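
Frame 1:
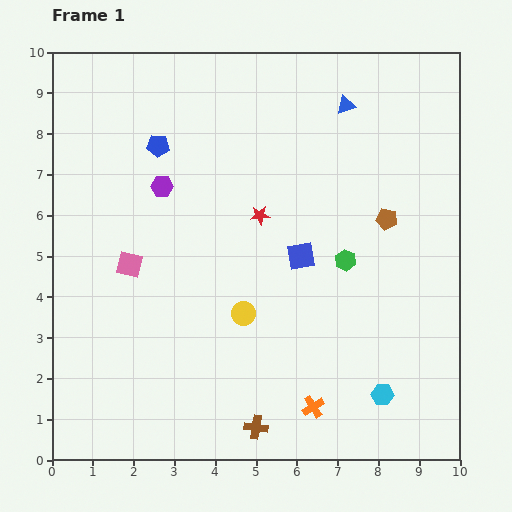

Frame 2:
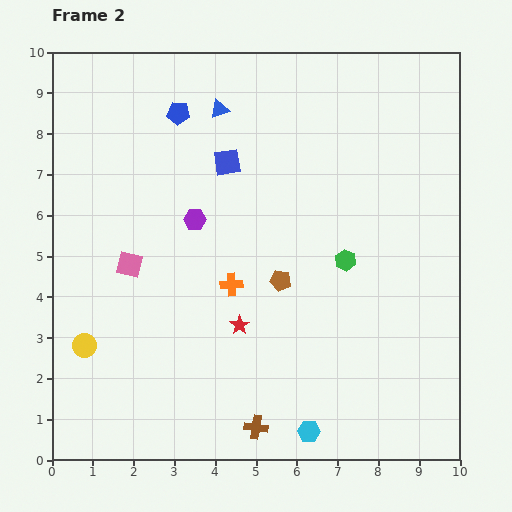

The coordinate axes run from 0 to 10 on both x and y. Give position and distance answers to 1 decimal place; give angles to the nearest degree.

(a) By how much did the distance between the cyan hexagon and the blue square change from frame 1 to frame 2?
+3.0

Distance in frame 1: 3.9. Distance in frame 2: 6.9.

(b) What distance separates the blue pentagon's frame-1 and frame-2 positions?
0.9

The blue pentagon moved from (2.6, 7.7) to (3.1, 8.5), a distance of √(0.5² + 0.8²) ≈ 0.9.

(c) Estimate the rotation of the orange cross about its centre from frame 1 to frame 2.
27° clockwise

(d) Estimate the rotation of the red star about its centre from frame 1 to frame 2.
29° counter-clockwise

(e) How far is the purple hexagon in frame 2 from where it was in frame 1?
1.1

The purple hexagon moved from (2.7, 6.7) to (3.5, 5.9), a distance of √(0.8² + 0.8²) ≈ 1.1.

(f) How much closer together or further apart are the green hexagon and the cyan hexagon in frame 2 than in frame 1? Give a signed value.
+0.9

Distance in frame 1: 3.4. Distance in frame 2: 4.3.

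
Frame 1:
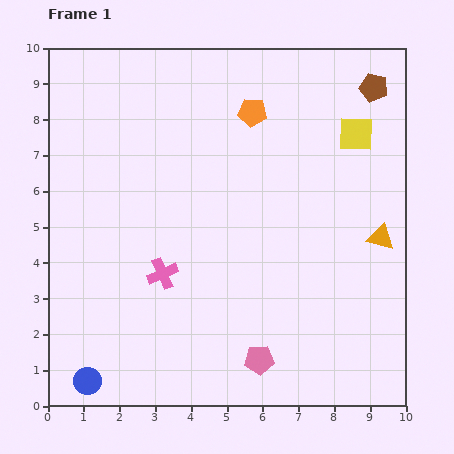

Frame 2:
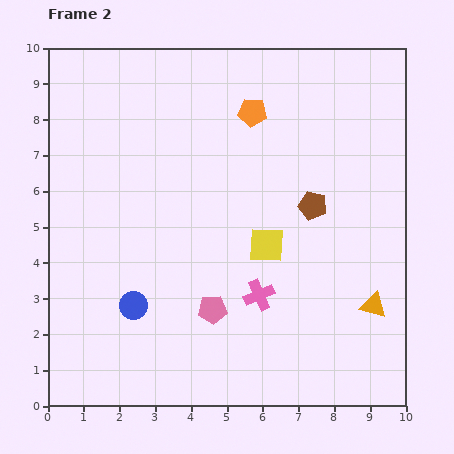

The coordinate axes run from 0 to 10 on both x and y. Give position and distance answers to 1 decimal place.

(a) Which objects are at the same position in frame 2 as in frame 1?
the orange pentagon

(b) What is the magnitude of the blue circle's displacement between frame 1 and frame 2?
2.5

The blue circle moved from (1.1, 0.7) to (2.4, 2.8), a distance of √(1.3² + 2.1²) ≈ 2.5.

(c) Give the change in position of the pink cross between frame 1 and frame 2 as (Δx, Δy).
(2.7, -0.6)

The pink cross was at (3.2, 3.7) in frame 1 and (5.9, 3.1) in frame 2.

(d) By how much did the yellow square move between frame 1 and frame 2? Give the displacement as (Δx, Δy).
(-2.5, -3.1)

The yellow square was at (8.6, 7.6) in frame 1 and (6.1, 4.5) in frame 2.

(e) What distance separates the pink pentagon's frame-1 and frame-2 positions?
1.9

The pink pentagon moved from (5.9, 1.3) to (4.6, 2.7), a distance of √(1.3² + 1.4²) ≈ 1.9.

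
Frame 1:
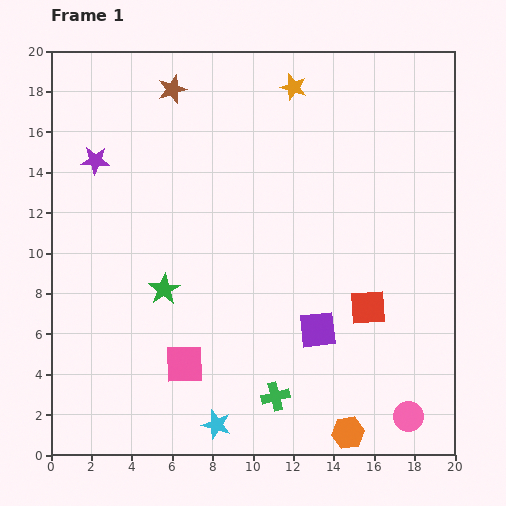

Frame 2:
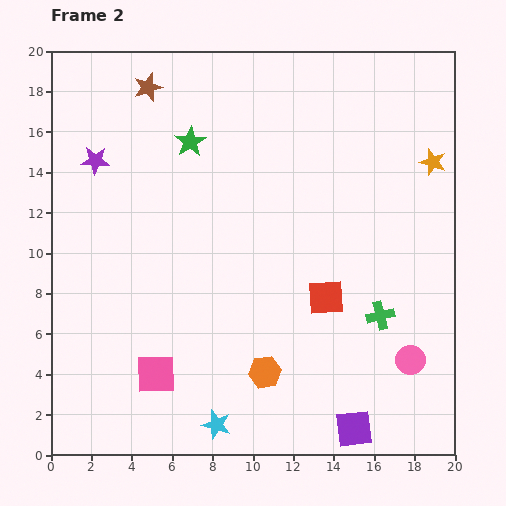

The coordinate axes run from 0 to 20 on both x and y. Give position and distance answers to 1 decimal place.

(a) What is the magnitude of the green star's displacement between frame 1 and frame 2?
7.4

The green star moved from (5.6, 8.2) to (6.9, 15.5), a distance of √(1.3² + 7.3²) ≈ 7.4.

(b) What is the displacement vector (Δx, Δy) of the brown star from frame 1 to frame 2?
(-1.2, 0.1)

The brown star was at (6.0, 18.1) in frame 1 and (4.8, 18.2) in frame 2.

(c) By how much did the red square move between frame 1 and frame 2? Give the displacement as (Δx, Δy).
(-2.1, 0.5)

The red square was at (15.7, 7.3) in frame 1 and (13.6, 7.8) in frame 2.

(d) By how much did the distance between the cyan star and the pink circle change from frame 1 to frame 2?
+0.6

Distance in frame 1: 9.5. Distance in frame 2: 10.1.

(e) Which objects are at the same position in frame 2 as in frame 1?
the cyan star, the purple star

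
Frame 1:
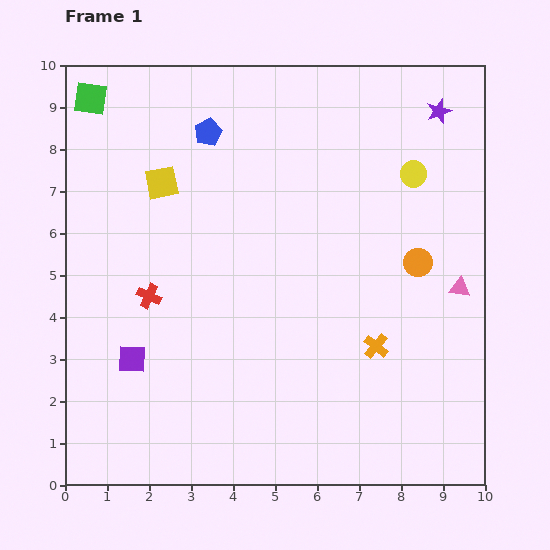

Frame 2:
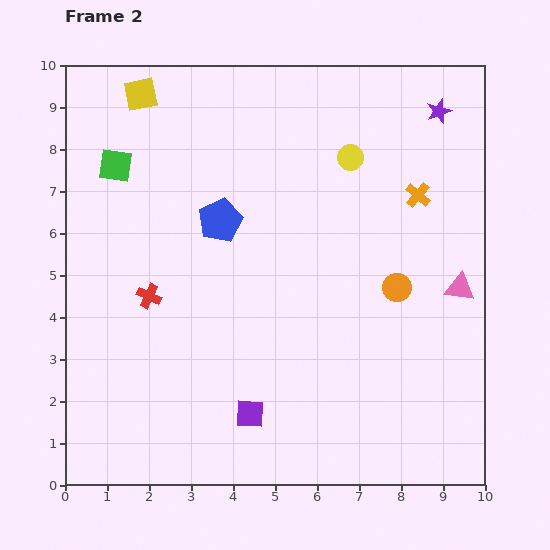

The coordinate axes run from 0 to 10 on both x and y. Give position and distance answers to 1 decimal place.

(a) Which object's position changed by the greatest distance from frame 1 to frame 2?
the orange cross

(moved 3.7; next 3.1)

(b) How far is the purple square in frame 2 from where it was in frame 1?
3.1

The purple square moved from (1.6, 3.0) to (4.4, 1.7), a distance of √(2.8² + 1.3²) ≈ 3.1.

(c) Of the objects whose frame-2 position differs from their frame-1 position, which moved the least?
the orange circle

(moved 0.8)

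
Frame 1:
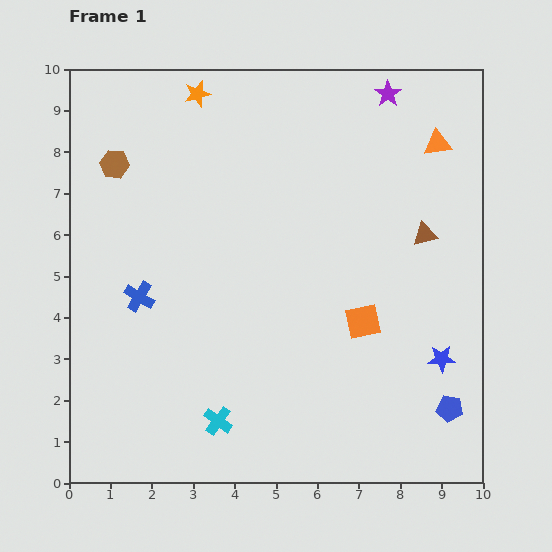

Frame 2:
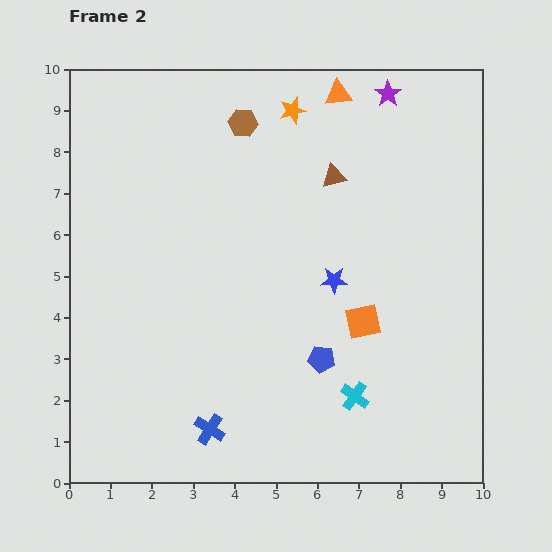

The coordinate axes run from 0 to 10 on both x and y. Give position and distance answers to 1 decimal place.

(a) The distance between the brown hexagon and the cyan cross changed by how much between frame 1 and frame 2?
+0.4

Distance in frame 1: 6.7. Distance in frame 2: 7.1.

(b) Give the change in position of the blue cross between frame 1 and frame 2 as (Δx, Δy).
(1.7, -3.2)

The blue cross was at (1.7, 4.5) in frame 1 and (3.4, 1.3) in frame 2.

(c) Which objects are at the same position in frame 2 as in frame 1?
the orange square, the purple star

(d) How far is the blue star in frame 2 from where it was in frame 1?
3.2

The blue star moved from (9.0, 3.0) to (6.4, 4.9), a distance of √(2.6² + 1.9²) ≈ 3.2.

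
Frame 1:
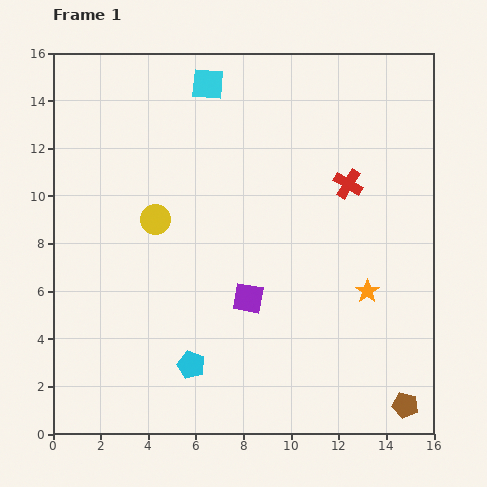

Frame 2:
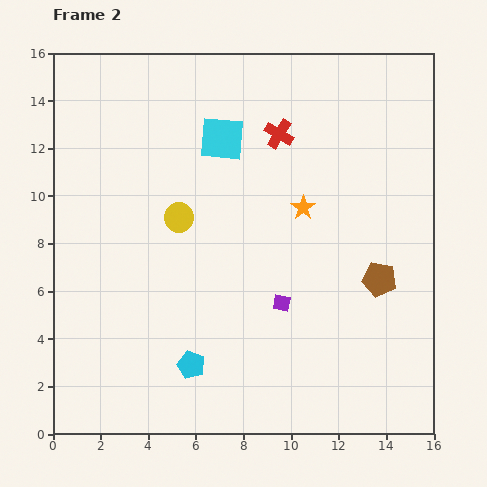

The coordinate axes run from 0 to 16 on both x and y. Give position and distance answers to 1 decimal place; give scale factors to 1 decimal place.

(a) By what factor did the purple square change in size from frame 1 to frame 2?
0.6×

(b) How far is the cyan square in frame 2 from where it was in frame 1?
2.4

The cyan square moved from (6.5, 14.7) to (7.1, 12.4), a distance of √(0.6² + 2.3²) ≈ 2.4.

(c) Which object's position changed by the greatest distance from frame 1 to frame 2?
the brown pentagon

(moved 5.4; next 4.4)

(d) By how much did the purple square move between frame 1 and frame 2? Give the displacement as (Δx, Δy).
(1.4, -0.2)

The purple square was at (8.2, 5.7) in frame 1 and (9.6, 5.5) in frame 2.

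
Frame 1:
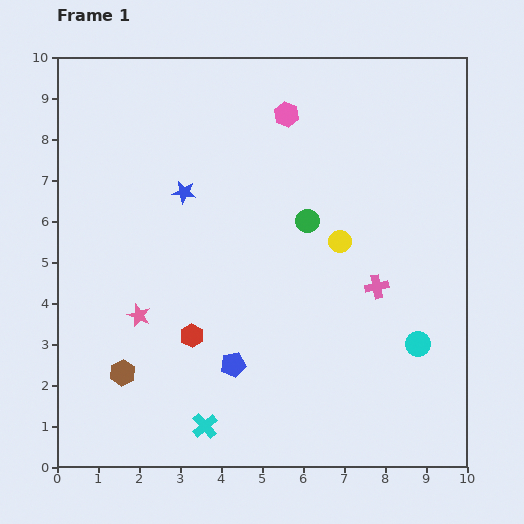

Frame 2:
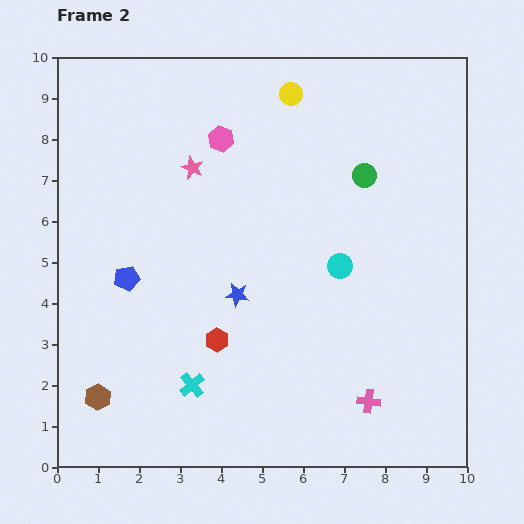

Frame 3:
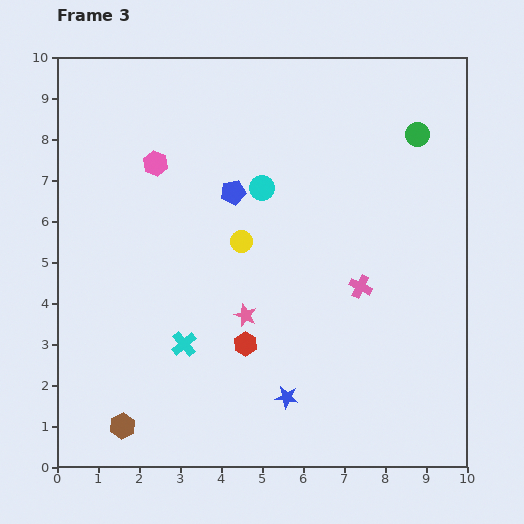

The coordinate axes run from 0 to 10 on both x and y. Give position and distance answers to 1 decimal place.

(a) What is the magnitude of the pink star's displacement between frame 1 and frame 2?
3.8

The pink star moved from (2.0, 3.7) to (3.3, 7.3), a distance of √(1.3² + 3.6²) ≈ 3.8.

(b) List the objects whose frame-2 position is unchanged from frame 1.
none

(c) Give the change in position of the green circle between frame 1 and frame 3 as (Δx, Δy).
(2.7, 2.1)

The green circle was at (6.1, 6.0) in frame 1 and (8.8, 8.1) in frame 3.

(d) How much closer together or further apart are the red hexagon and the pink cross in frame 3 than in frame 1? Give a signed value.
-1.6

Distance in frame 1: 4.7. Distance in frame 3: 3.1.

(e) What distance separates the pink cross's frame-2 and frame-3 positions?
2.8

The pink cross moved from (7.6, 1.6) to (7.4, 4.4), a distance of √(0.2² + 2.8²) ≈ 2.8.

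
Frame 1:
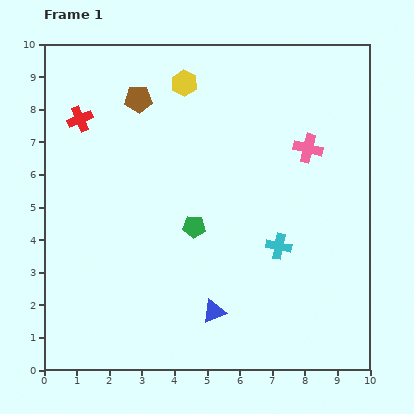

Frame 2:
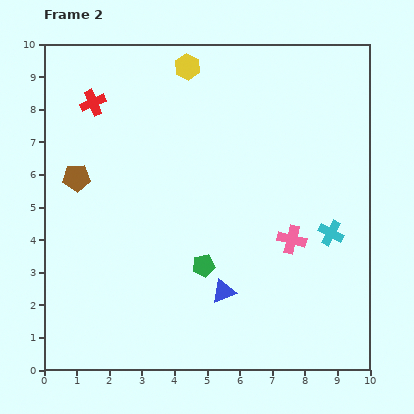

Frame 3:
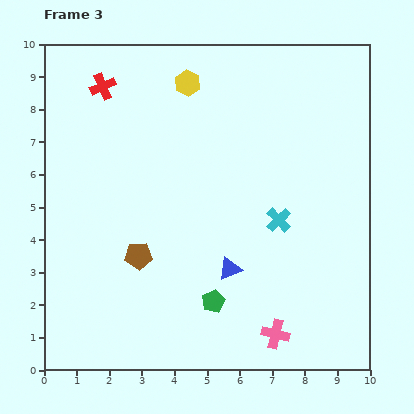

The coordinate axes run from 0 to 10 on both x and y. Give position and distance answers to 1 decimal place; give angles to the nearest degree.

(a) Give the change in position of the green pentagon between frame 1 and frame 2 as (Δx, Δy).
(0.3, -1.2)

The green pentagon was at (4.6, 4.4) in frame 1 and (4.9, 3.2) in frame 2.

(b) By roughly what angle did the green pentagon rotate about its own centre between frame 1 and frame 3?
30° counter-clockwise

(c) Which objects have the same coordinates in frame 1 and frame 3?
none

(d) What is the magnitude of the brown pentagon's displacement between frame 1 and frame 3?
4.8

The brown pentagon moved from (2.9, 8.3) to (2.9, 3.5), a distance of √(0.0² + 4.8²) ≈ 4.8.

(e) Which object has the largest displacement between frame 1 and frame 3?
the pink cross

(moved 5.8; next 4.8)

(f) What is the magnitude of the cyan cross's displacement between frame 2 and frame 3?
1.6

The cyan cross moved from (8.8, 4.2) to (7.2, 4.6), a distance of √(1.6² + 0.4²) ≈ 1.6.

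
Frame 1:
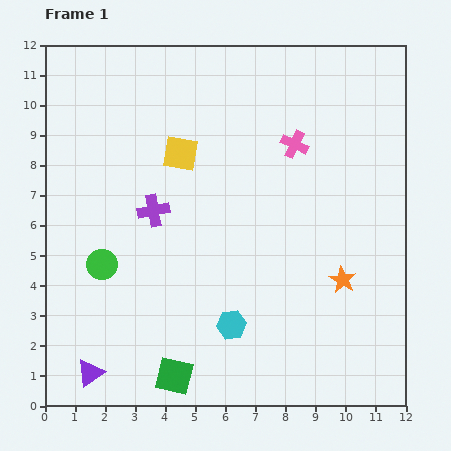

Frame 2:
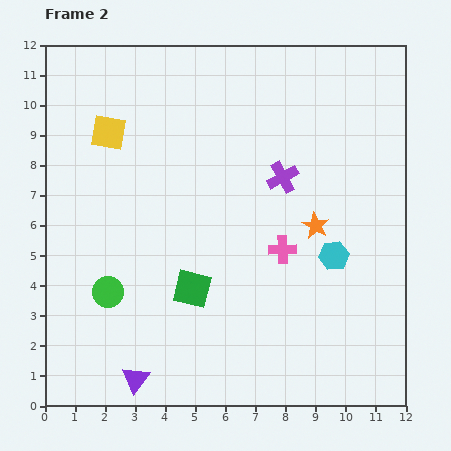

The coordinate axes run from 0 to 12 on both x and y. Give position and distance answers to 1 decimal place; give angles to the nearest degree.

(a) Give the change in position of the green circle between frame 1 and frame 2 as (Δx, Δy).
(0.2, -0.9)

The green circle was at (1.9, 4.7) in frame 1 and (2.1, 3.8) in frame 2.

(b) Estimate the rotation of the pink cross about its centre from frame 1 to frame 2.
26° counter-clockwise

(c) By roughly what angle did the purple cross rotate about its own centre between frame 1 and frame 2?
18° counter-clockwise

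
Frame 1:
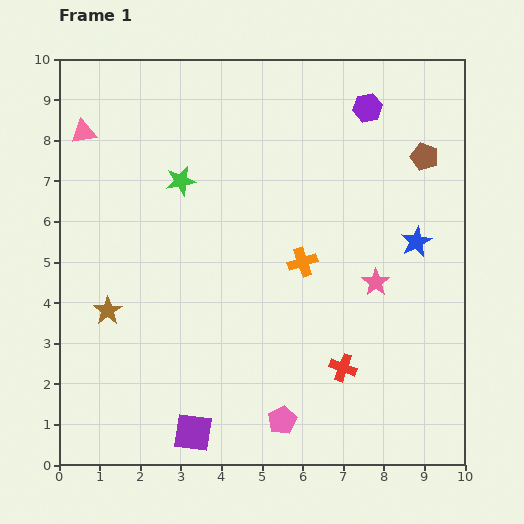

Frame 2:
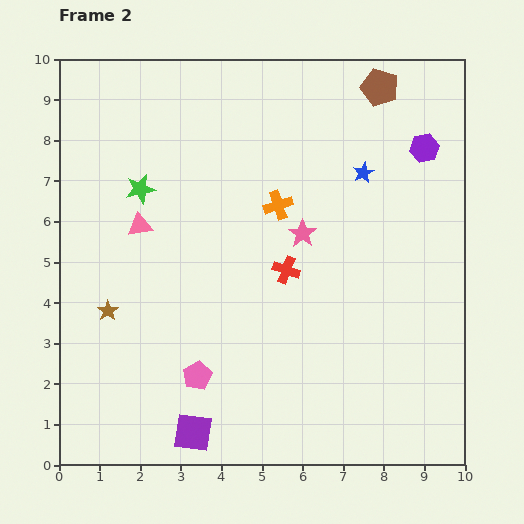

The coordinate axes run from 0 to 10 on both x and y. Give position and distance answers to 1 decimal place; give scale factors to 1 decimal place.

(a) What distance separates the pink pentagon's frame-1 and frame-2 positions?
2.4

The pink pentagon moved from (5.5, 1.1) to (3.4, 2.2), a distance of √(2.1² + 1.1²) ≈ 2.4.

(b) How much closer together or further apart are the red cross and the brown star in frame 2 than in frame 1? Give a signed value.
-1.5

Distance in frame 1: 6.0. Distance in frame 2: 4.5.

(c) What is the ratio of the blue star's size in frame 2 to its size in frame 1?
0.7×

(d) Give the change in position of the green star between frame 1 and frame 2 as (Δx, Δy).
(-1.0, -0.2)

The green star was at (3.0, 7.0) in frame 1 and (2.0, 6.8) in frame 2.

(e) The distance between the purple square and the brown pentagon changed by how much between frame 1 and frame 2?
+0.8

Distance in frame 1: 8.9. Distance in frame 2: 9.7.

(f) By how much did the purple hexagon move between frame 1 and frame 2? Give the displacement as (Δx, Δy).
(1.4, -1.0)

The purple hexagon was at (7.6, 8.8) in frame 1 and (9.0, 7.8) in frame 2.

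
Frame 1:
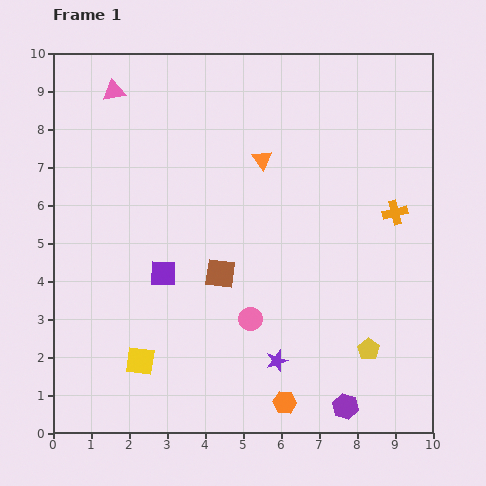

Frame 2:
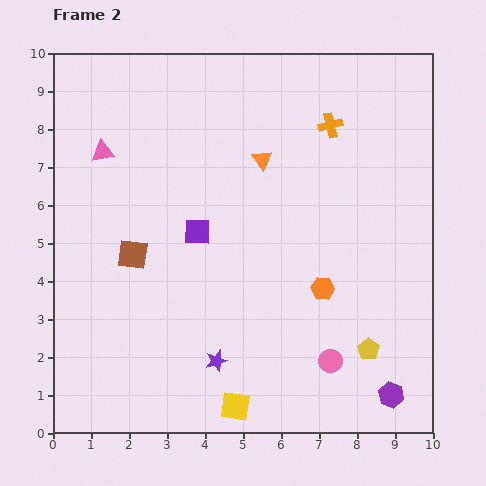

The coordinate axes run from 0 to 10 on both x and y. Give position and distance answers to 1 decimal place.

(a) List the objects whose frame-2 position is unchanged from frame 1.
the yellow pentagon, the orange triangle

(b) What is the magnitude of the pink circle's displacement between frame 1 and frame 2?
2.4

The pink circle moved from (5.2, 3.0) to (7.3, 1.9), a distance of √(2.1² + 1.1²) ≈ 2.4.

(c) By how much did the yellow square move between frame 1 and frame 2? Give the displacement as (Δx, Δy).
(2.5, -1.2)

The yellow square was at (2.3, 1.9) in frame 1 and (4.8, 0.7) in frame 2.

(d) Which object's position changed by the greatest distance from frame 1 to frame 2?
the orange hexagon

(moved 3.2; next 2.9)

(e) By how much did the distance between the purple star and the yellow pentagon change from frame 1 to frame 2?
+1.6

Distance in frame 1: 2.4. Distance in frame 2: 4.0.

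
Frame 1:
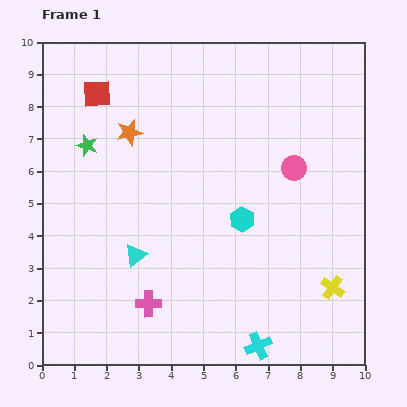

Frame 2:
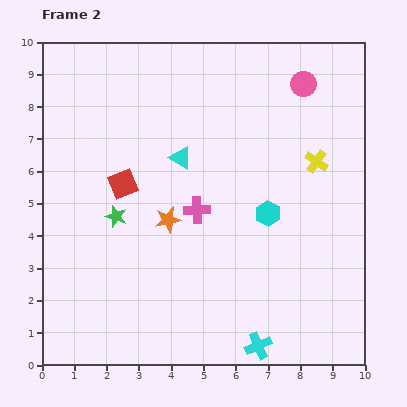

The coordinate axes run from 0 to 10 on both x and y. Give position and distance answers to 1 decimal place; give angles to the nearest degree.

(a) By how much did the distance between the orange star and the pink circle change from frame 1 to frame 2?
+0.7

Distance in frame 1: 5.2. Distance in frame 2: 5.9.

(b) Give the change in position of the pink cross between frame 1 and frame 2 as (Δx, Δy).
(1.5, 2.9)

The pink cross was at (3.3, 1.9) in frame 1 and (4.8, 4.8) in frame 2.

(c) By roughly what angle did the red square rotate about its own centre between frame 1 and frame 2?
20° counter-clockwise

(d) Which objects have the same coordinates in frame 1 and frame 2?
the cyan cross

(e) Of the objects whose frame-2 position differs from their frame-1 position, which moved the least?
the cyan hexagon

(moved 0.8)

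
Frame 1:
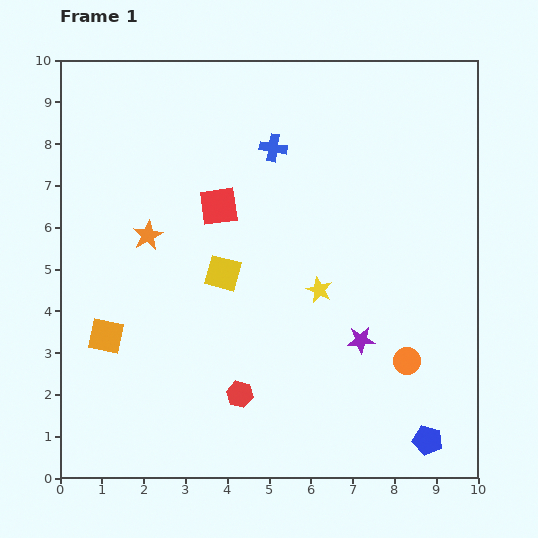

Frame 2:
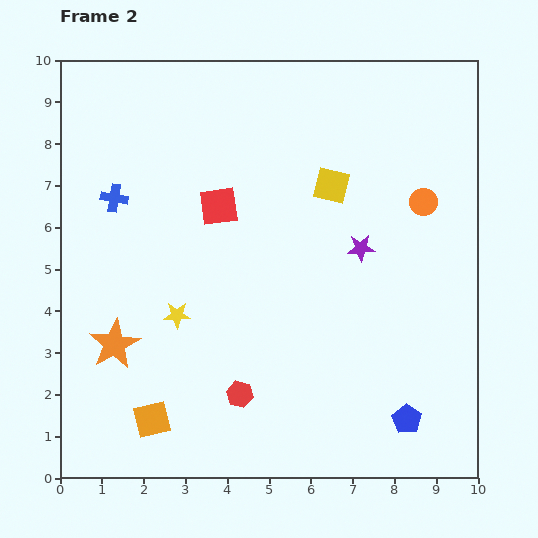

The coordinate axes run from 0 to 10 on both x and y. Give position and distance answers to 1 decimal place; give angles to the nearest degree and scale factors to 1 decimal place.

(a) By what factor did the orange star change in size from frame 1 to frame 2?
1.7×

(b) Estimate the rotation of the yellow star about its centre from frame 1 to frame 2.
25° counter-clockwise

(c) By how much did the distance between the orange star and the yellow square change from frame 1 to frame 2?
+4.4

Distance in frame 1: 2.0. Distance in frame 2: 6.4.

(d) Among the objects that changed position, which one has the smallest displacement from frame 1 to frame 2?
the blue pentagon

(moved 0.7)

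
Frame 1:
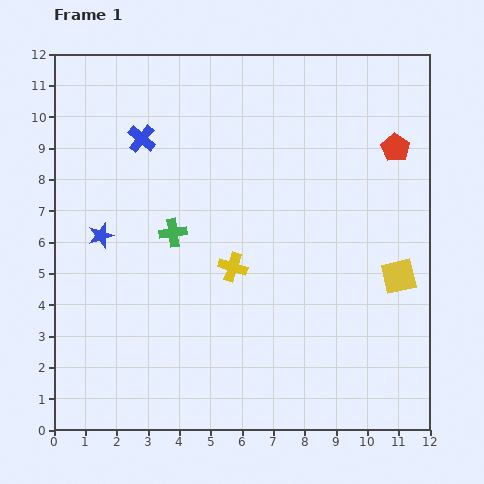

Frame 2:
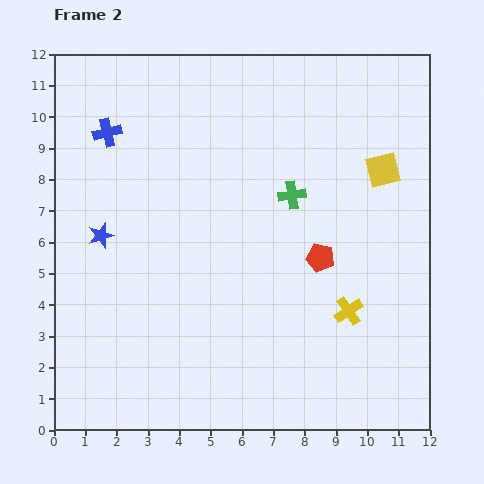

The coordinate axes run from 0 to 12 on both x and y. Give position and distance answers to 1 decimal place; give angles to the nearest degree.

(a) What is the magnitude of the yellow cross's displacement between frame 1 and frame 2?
4.0

The yellow cross moved from (5.7, 5.2) to (9.4, 3.8), a distance of √(3.7² + 1.4²) ≈ 4.0.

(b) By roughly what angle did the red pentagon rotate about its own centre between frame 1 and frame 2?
19° counter-clockwise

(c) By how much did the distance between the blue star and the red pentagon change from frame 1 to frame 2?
-2.8

Distance in frame 1: 9.8. Distance in frame 2: 7.0.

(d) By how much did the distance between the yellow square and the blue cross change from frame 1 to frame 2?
-0.4

Distance in frame 1: 9.3. Distance in frame 2: 8.9.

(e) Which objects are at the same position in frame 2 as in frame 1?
the blue star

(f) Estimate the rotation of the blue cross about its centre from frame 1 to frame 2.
37° clockwise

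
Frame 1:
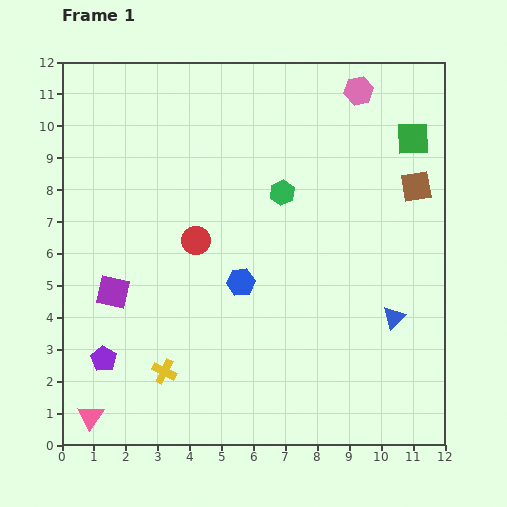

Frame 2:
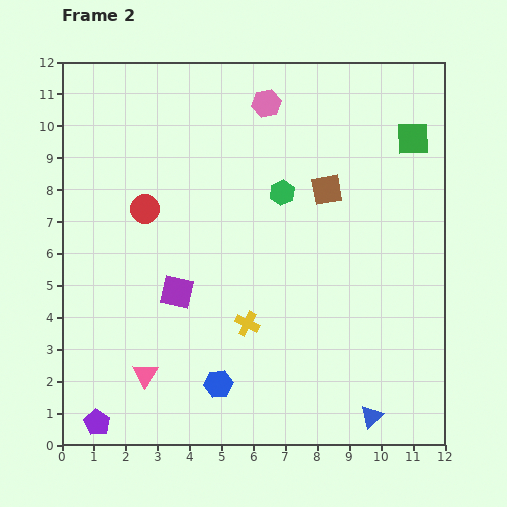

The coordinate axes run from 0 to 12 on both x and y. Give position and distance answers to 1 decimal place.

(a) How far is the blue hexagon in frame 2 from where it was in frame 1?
3.3

The blue hexagon moved from (5.6, 5.1) to (4.9, 1.9), a distance of √(0.7² + 3.2²) ≈ 3.3.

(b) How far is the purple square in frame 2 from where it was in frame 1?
2.0

The purple square moved from (1.6, 4.8) to (3.6, 4.8), a distance of √(2.0² + 0.0²) ≈ 2.0.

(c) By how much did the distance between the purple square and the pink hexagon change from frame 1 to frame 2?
-3.4

Distance in frame 1: 9.9. Distance in frame 2: 6.5.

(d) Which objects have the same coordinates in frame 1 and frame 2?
the green hexagon, the green square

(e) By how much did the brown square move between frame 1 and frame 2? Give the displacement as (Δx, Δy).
(-2.8, -0.1)

The brown square was at (11.1, 8.1) in frame 1 and (8.3, 8.0) in frame 2.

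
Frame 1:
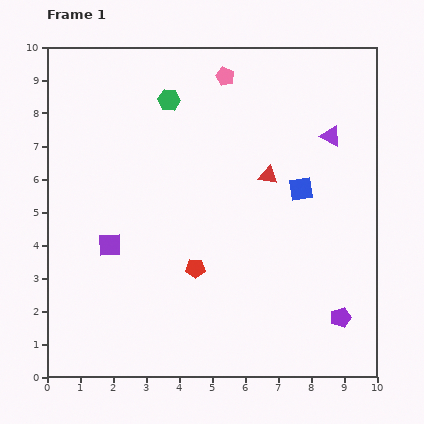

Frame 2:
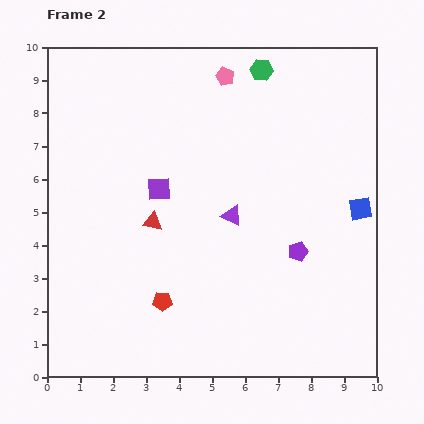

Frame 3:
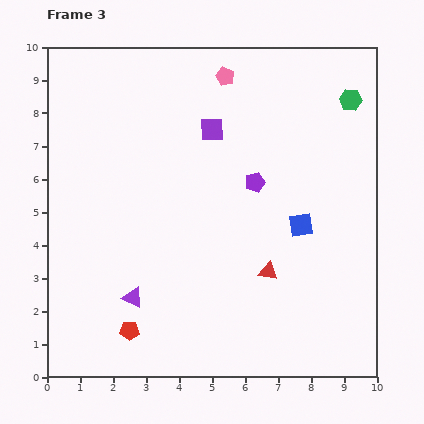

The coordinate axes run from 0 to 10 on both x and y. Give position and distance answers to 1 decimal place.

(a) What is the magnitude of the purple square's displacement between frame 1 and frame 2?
2.3

The purple square moved from (1.9, 4.0) to (3.4, 5.7), a distance of √(1.5² + 1.7²) ≈ 2.3.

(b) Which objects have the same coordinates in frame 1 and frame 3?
the pink pentagon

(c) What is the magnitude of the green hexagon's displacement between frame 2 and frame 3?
2.8

The green hexagon moved from (6.5, 9.3) to (9.2, 8.4), a distance of √(2.7² + 0.9²) ≈ 2.8.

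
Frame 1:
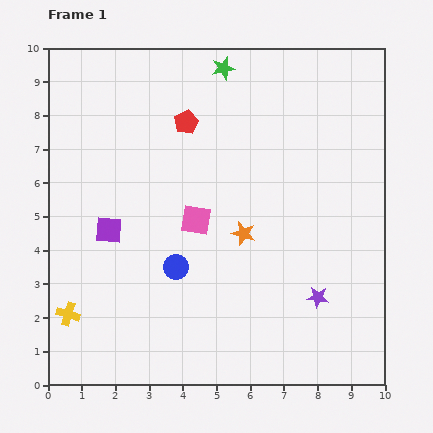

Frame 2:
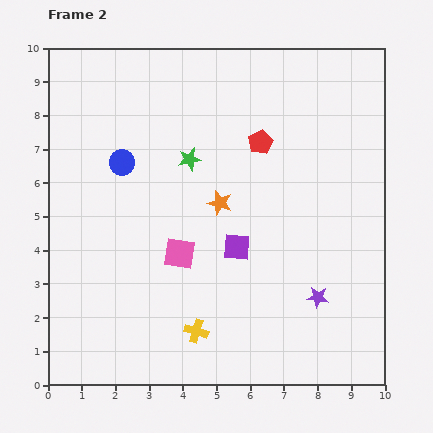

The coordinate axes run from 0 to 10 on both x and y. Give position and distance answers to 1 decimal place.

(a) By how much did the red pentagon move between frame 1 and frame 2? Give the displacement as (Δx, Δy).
(2.2, -0.6)

The red pentagon was at (4.1, 7.8) in frame 1 and (6.3, 7.2) in frame 2.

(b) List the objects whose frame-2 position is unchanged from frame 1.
the purple star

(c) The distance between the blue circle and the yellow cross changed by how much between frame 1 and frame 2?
+2.0

Distance in frame 1: 3.5. Distance in frame 2: 5.5.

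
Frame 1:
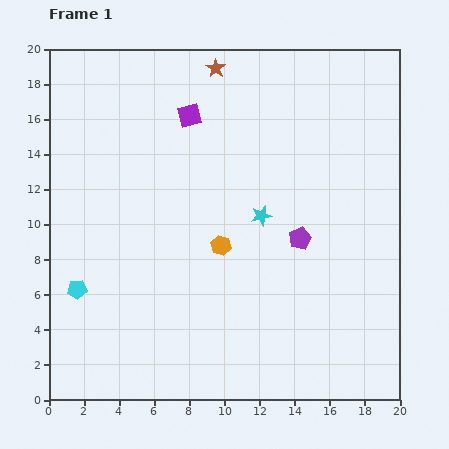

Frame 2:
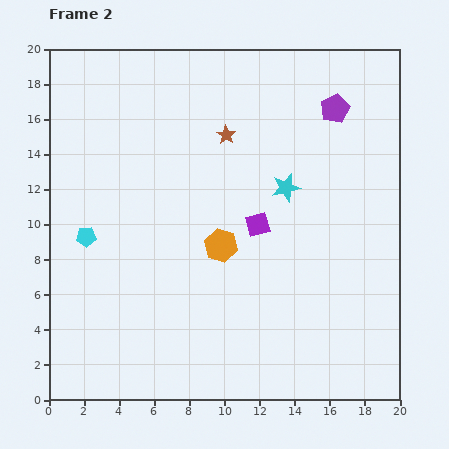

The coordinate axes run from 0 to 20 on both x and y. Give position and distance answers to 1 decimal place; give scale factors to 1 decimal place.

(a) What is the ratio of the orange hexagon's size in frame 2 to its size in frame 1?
1.7×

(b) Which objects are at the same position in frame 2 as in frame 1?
the orange hexagon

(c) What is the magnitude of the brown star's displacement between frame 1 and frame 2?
3.8

The brown star moved from (9.5, 18.9) to (10.1, 15.1), a distance of √(0.6² + 3.8²) ≈ 3.8.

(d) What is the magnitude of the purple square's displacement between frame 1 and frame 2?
7.3

The purple square moved from (8.0, 16.2) to (11.9, 10.0), a distance of √(3.9² + 6.2²) ≈ 7.3.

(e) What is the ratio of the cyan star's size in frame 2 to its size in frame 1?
1.4×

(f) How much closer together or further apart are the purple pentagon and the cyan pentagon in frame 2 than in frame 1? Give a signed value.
+3.0

Distance in frame 1: 13.0. Distance in frame 2: 16.0.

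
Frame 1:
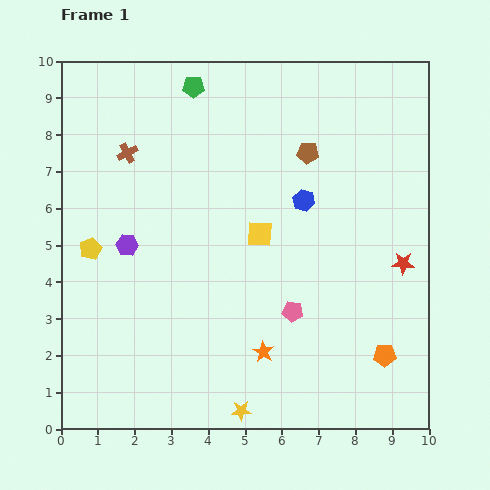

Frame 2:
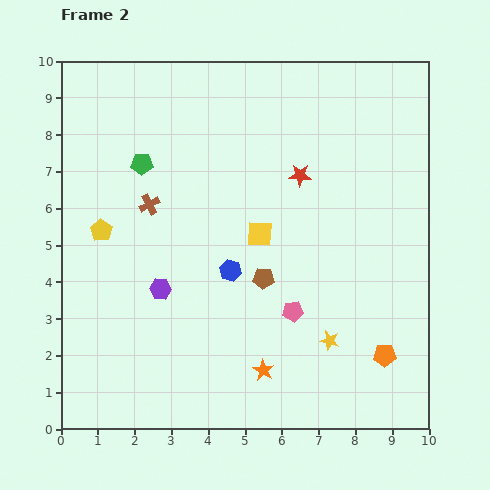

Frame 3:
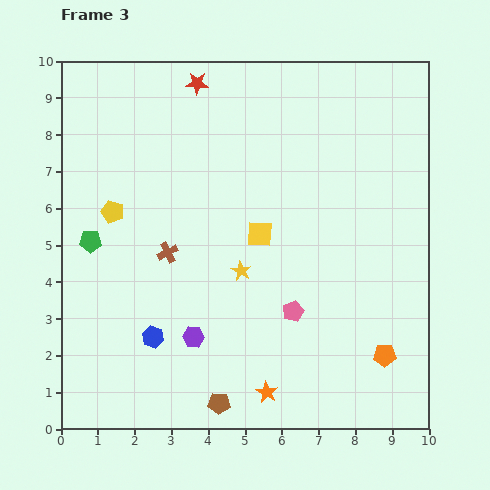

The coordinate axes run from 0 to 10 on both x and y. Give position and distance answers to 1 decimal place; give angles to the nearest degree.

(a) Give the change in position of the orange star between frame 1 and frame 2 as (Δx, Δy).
(0.0, -0.5)

The orange star was at (5.5, 2.1) in frame 1 and (5.5, 1.6) in frame 2.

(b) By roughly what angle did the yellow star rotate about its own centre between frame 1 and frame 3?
30° clockwise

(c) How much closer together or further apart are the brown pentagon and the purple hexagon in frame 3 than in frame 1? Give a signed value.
-3.6

Distance in frame 1: 5.5. Distance in frame 3: 1.9.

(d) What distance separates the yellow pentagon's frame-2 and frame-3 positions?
0.6

The yellow pentagon moved from (1.1, 5.4) to (1.4, 5.9), a distance of √(0.3² + 0.5²) ≈ 0.6.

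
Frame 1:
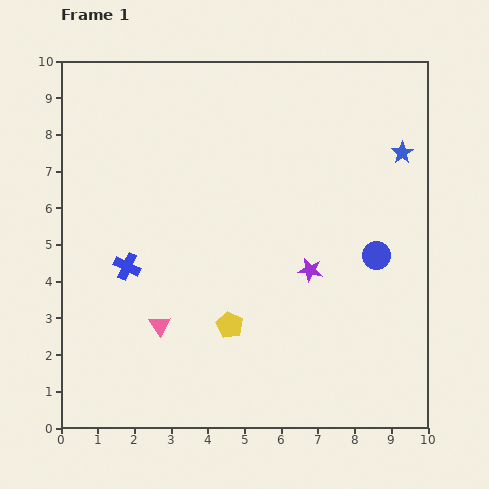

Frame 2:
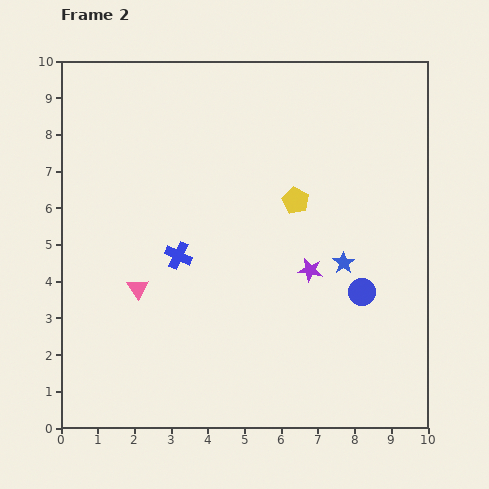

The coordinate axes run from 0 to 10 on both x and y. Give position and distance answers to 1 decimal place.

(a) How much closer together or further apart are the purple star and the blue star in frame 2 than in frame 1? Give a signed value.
-3.2

Distance in frame 1: 4.1. Distance in frame 2: 0.9.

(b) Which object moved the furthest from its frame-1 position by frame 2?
the yellow pentagon

(moved 3.8; next 3.4)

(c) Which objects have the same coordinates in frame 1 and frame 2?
the purple star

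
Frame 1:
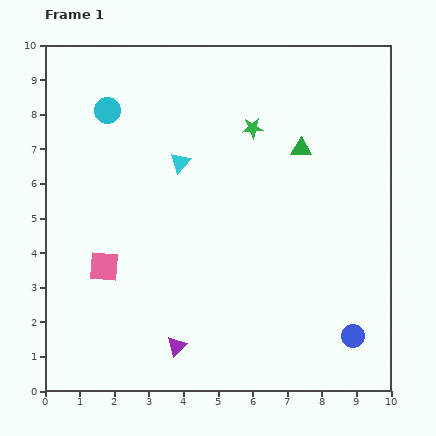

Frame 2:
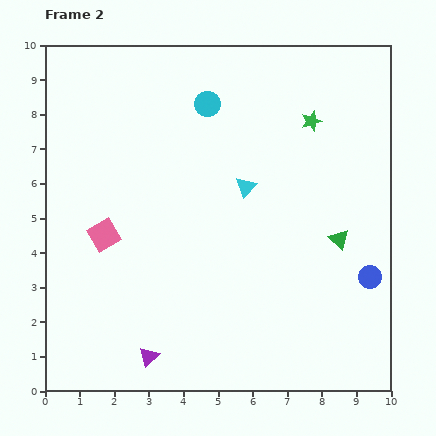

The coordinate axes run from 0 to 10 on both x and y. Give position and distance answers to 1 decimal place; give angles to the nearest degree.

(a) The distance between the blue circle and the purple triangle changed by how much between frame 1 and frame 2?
+1.7

Distance in frame 1: 5.1. Distance in frame 2: 6.8.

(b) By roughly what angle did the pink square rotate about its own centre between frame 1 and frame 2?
36° counter-clockwise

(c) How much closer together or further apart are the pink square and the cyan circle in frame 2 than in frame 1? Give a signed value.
+0.3

Distance in frame 1: 4.5. Distance in frame 2: 4.8.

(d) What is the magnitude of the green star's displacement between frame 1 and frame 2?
1.7

The green star moved from (6.0, 7.6) to (7.7, 7.8), a distance of √(1.7² + 0.2²) ≈ 1.7.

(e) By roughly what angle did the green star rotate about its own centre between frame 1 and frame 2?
16° counter-clockwise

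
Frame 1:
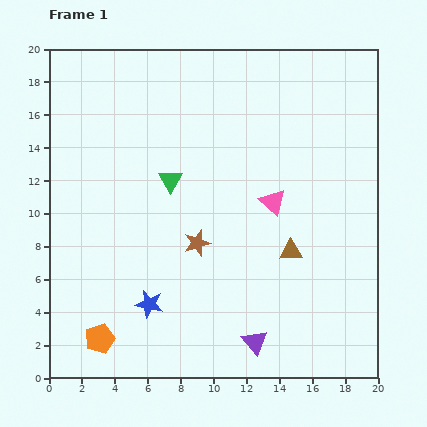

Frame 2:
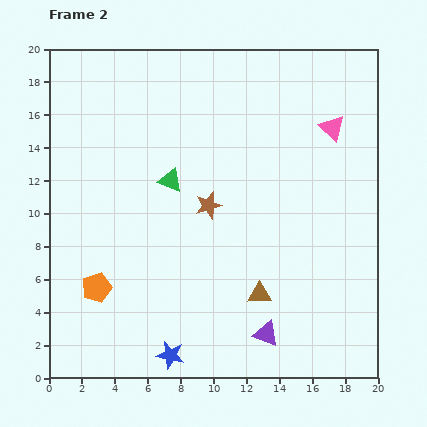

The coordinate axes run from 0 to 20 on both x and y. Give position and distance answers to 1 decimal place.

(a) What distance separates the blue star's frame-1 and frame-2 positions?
3.4

The blue star moved from (6.1, 4.5) to (7.4, 1.4), a distance of √(1.3² + 3.1²) ≈ 3.4.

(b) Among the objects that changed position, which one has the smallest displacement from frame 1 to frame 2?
the purple triangle

(moved 0.9)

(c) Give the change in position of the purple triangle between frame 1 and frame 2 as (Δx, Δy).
(0.7, 0.5)

The purple triangle was at (12.5, 2.2) in frame 1 and (13.2, 2.7) in frame 2.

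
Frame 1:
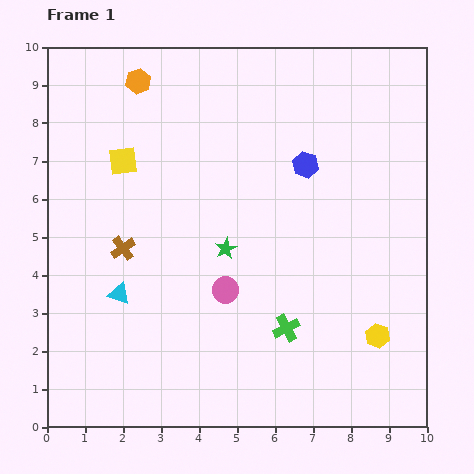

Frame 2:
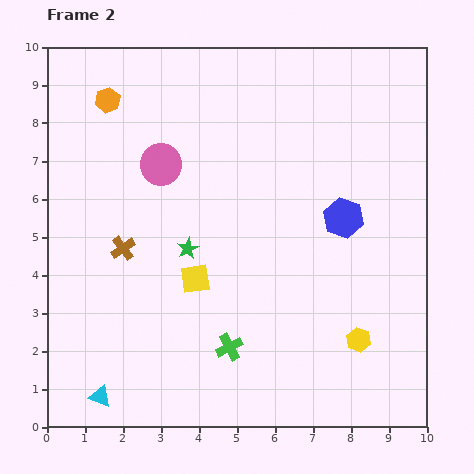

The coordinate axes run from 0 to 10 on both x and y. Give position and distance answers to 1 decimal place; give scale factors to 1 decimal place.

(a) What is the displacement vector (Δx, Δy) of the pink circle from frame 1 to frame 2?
(-1.7, 3.3)

The pink circle was at (4.7, 3.6) in frame 1 and (3.0, 6.9) in frame 2.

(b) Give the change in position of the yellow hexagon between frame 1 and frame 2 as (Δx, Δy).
(-0.5, -0.1)

The yellow hexagon was at (8.7, 2.4) in frame 1 and (8.2, 2.3) in frame 2.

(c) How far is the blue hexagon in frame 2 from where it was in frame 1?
1.7

The blue hexagon moved from (6.8, 6.9) to (7.8, 5.5), a distance of √(1.0² + 1.4²) ≈ 1.7.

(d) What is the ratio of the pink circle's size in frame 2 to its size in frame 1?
1.6×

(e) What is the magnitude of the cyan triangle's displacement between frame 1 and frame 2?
2.7

The cyan triangle moved from (1.9, 3.5) to (1.4, 0.8), a distance of √(0.5² + 2.7²) ≈ 2.7.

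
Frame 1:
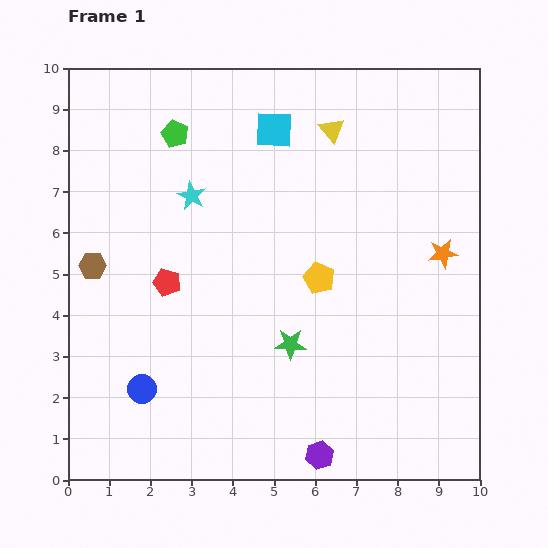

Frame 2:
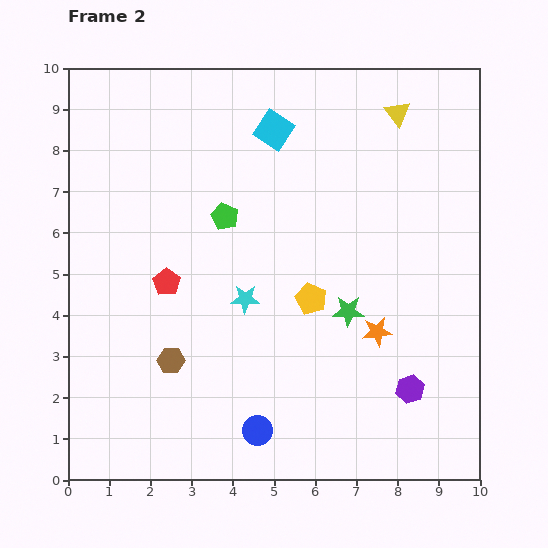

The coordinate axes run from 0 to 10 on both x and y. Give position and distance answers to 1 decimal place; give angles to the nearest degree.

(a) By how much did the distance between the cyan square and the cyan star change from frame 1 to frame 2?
+1.6

Distance in frame 1: 2.6. Distance in frame 2: 4.2.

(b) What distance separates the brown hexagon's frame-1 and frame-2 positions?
3.0

The brown hexagon moved from (0.6, 5.2) to (2.5, 2.9), a distance of √(1.9² + 2.3²) ≈ 3.0.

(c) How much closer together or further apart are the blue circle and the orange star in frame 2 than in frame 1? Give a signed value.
-4.2

Distance in frame 1: 8.0. Distance in frame 2: 3.8.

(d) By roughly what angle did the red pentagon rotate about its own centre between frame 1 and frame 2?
19° clockwise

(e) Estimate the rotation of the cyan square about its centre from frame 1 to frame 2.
32° clockwise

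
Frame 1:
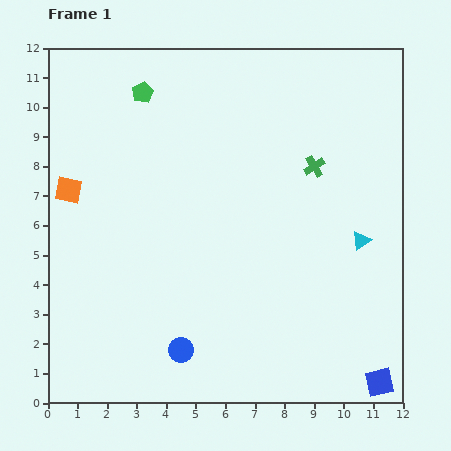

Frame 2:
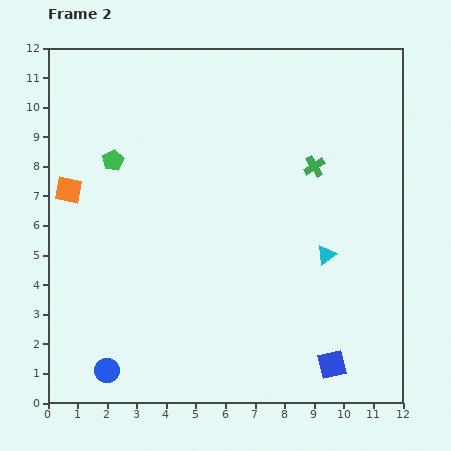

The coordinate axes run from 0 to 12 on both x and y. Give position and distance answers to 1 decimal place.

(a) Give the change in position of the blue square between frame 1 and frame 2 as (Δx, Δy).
(-1.6, 0.6)

The blue square was at (11.2, 0.7) in frame 1 and (9.6, 1.3) in frame 2.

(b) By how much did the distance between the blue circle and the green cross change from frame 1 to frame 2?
+2.1

Distance in frame 1: 7.7. Distance in frame 2: 9.8.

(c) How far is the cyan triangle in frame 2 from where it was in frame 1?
1.3

The cyan triangle moved from (10.6, 5.5) to (9.4, 5.0), a distance of √(1.2² + 0.5²) ≈ 1.3.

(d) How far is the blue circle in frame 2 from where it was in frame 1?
2.6

The blue circle moved from (4.5, 1.8) to (2.0, 1.1), a distance of √(2.5² + 0.7²) ≈ 2.6.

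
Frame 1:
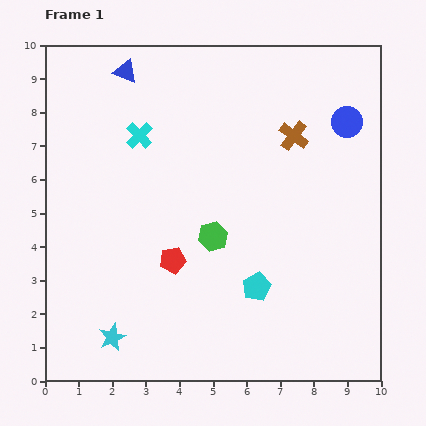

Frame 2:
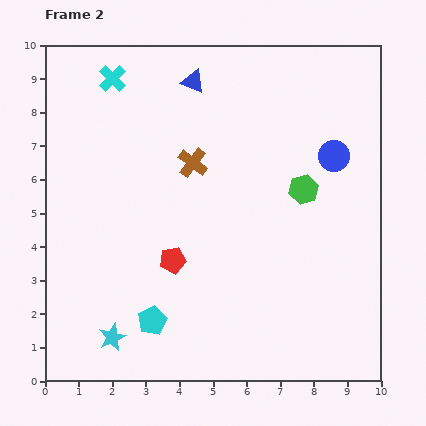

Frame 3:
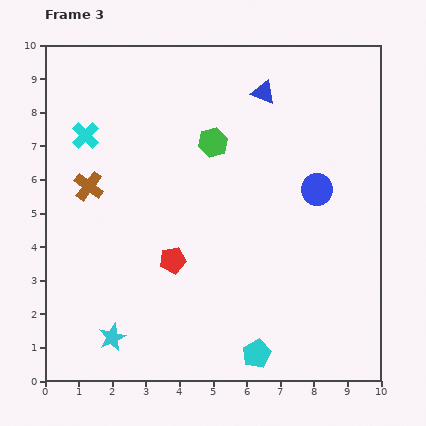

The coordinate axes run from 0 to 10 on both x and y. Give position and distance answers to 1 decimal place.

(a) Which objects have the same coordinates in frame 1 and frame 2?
the red pentagon, the cyan star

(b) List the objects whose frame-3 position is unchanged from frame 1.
the red pentagon, the cyan star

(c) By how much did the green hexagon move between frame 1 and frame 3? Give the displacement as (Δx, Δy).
(0.0, 2.8)

The green hexagon was at (5.0, 4.3) in frame 1 and (5.0, 7.1) in frame 3.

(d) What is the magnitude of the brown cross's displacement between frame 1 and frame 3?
6.3

The brown cross moved from (7.4, 7.3) to (1.3, 5.8), a distance of √(6.1² + 1.5²) ≈ 6.3.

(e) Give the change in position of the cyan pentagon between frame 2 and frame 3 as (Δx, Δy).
(3.1, -1.0)

The cyan pentagon was at (3.2, 1.8) in frame 2 and (6.3, 0.8) in frame 3.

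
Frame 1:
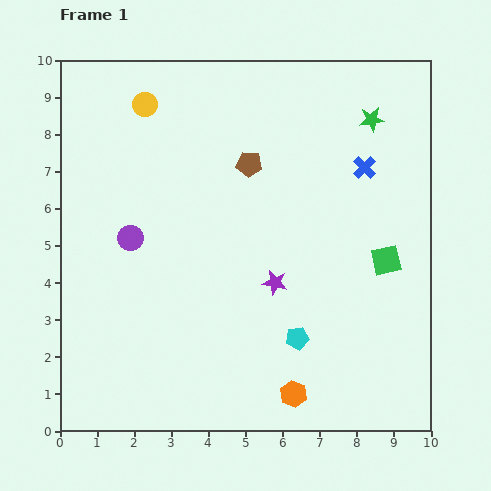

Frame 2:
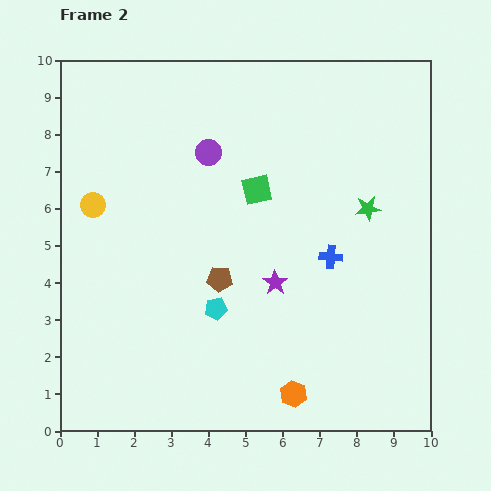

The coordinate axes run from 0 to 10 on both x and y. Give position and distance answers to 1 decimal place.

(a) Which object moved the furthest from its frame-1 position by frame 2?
the green square

(moved 4.0; next 3.2)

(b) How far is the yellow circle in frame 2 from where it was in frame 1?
3.0

The yellow circle moved from (2.3, 8.8) to (0.9, 6.1), a distance of √(1.4² + 2.7²) ≈ 3.0.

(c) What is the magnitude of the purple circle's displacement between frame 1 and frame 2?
3.1

The purple circle moved from (1.9, 5.2) to (4.0, 7.5), a distance of √(2.1² + 2.3²) ≈ 3.1.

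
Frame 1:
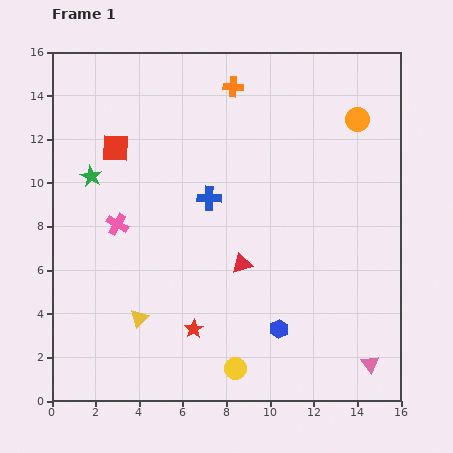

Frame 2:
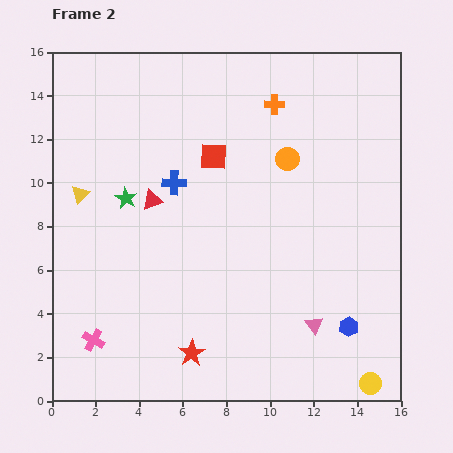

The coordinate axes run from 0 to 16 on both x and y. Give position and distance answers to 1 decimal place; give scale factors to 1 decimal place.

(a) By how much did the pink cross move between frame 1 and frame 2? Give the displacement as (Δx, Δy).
(-1.1, -5.3)

The pink cross was at (3.0, 8.1) in frame 1 and (1.9, 2.8) in frame 2.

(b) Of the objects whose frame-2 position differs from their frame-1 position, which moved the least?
the red star

(moved 1.1)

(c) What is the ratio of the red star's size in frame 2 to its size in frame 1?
1.4×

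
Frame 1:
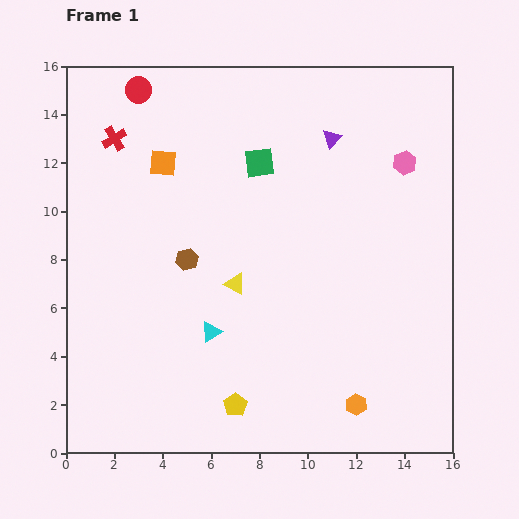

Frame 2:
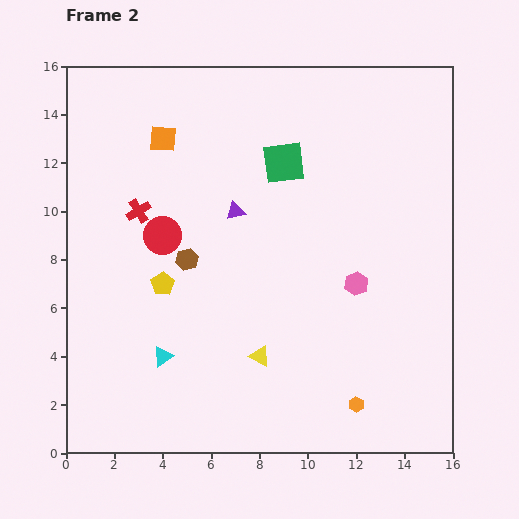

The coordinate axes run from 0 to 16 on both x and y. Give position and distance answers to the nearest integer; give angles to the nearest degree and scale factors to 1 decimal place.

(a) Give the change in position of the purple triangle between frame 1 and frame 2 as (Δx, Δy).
(-4, -3)

The purple triangle was at (11, 13) in frame 1 and (7, 10) in frame 2.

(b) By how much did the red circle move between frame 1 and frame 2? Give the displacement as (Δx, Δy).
(1, -6)

The red circle was at (3, 15) in frame 1 and (4, 9) in frame 2.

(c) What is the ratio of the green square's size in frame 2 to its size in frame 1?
1.4×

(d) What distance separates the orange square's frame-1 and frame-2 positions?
1

The orange square moved from (4, 12) to (4, 13), a distance of √(0² + 1²) ≈ 1.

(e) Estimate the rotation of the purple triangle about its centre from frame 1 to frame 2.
34° clockwise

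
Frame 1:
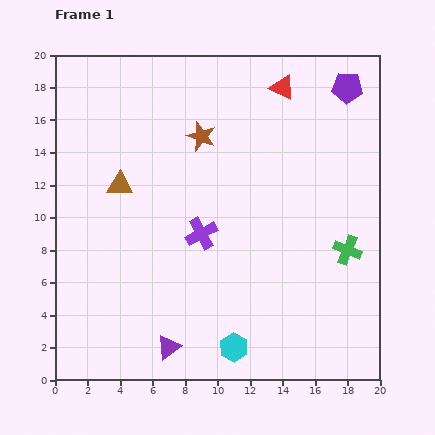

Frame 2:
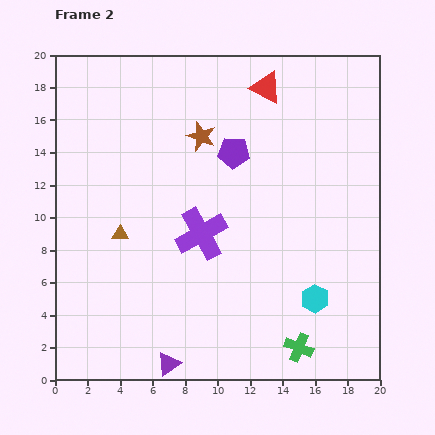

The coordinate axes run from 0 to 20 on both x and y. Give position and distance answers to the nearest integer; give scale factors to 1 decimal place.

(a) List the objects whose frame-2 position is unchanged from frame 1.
the purple cross, the brown star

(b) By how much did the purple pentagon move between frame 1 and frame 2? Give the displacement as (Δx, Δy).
(-7, -4)

The purple pentagon was at (18, 18) in frame 1 and (11, 14) in frame 2.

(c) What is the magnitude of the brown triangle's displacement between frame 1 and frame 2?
3

The brown triangle moved from (4, 12) to (4, 9), a distance of √(0² + 3²) ≈ 3.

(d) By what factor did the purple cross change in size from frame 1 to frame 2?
1.6×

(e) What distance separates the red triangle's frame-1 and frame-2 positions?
1

The red triangle moved from (14, 18) to (13, 18), a distance of √(1² + 0²) ≈ 1.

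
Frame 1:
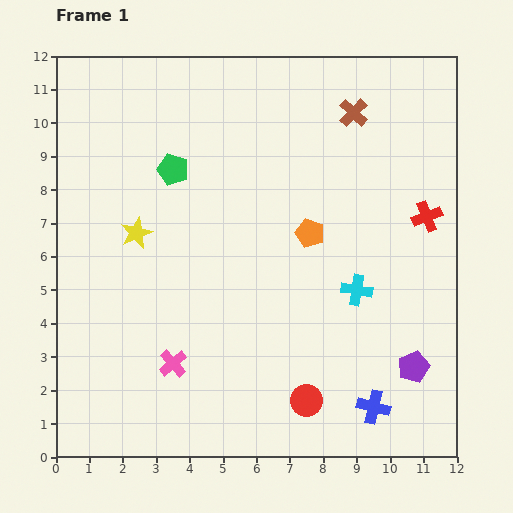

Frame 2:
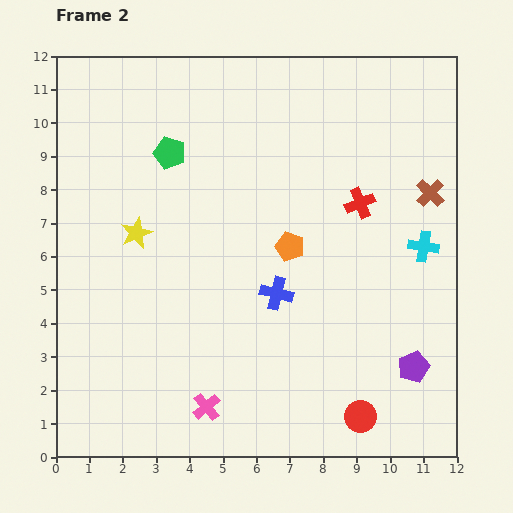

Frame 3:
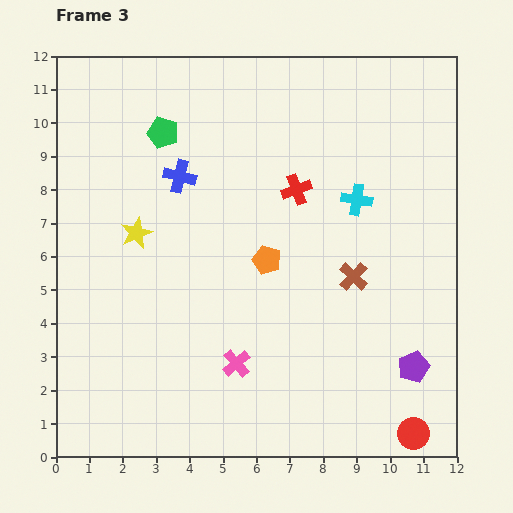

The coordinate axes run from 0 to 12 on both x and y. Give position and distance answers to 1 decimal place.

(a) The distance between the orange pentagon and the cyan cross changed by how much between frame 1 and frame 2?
+1.8

Distance in frame 1: 2.2. Distance in frame 2: 4.0.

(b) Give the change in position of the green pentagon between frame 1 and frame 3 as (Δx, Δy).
(-0.3, 1.1)

The green pentagon was at (3.5, 8.6) in frame 1 and (3.2, 9.7) in frame 3.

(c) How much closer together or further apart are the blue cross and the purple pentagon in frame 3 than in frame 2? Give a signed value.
+4.3

Distance in frame 2: 4.7. Distance in frame 3: 9.0.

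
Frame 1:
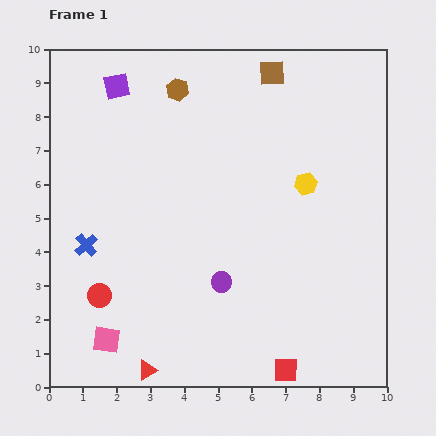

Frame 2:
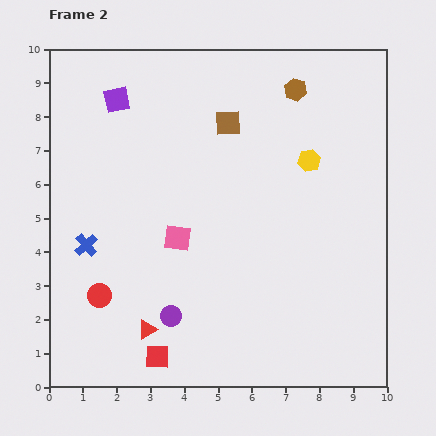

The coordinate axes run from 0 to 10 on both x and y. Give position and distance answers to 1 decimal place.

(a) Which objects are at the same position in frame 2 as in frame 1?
the red circle, the blue cross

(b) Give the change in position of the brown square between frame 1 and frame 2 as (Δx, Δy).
(-1.3, -1.5)

The brown square was at (6.6, 9.3) in frame 1 and (5.3, 7.8) in frame 2.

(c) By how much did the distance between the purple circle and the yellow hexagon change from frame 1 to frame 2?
+2.4

Distance in frame 1: 3.8. Distance in frame 2: 6.2.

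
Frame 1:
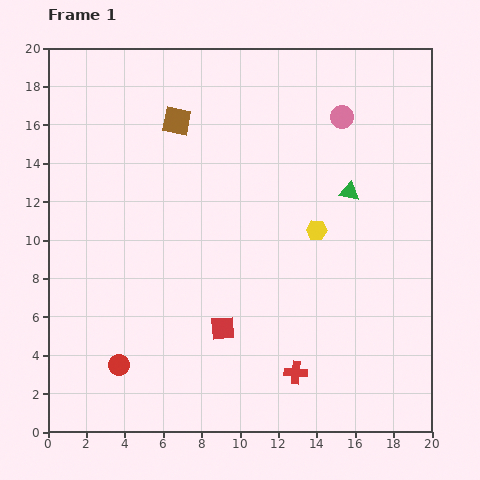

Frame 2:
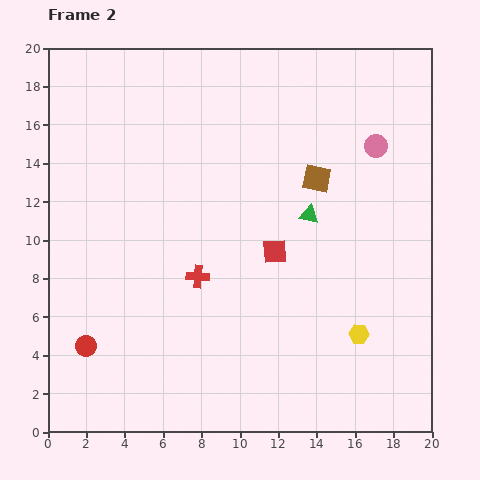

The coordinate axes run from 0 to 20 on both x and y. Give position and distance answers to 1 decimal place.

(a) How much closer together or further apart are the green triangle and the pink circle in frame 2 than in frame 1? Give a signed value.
+1.1

Distance in frame 1: 3.9. Distance in frame 2: 5.0.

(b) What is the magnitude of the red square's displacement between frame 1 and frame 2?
4.8

The red square moved from (9.1, 5.4) to (11.8, 9.4), a distance of √(2.7² + 4.0²) ≈ 4.8.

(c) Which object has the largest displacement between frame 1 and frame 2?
the brown square

(moved 7.9; next 7.1)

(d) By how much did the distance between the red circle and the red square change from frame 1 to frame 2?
+5.3

Distance in frame 1: 5.7. Distance in frame 2: 11.0.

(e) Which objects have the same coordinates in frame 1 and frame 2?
none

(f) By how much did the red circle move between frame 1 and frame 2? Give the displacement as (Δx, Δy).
(-1.7, 1.0)

The red circle was at (3.7, 3.5) in frame 1 and (2.0, 4.5) in frame 2.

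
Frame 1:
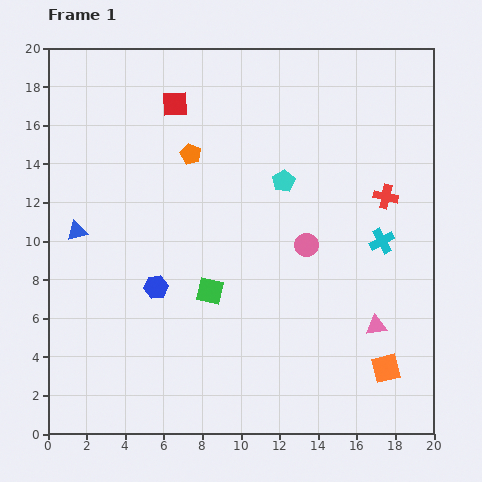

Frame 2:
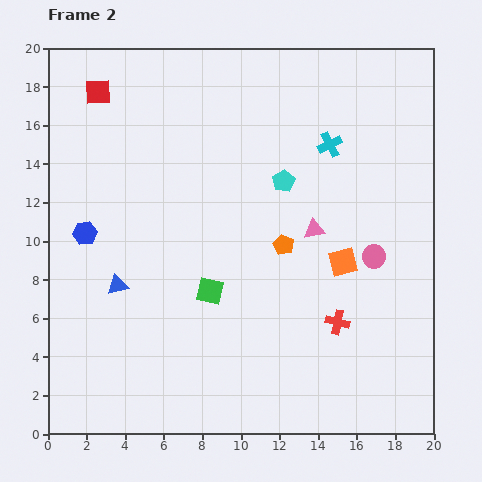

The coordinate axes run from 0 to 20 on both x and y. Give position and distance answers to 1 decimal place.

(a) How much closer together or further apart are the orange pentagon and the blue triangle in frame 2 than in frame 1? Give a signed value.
+1.8

Distance in frame 1: 7.1. Distance in frame 2: 8.9.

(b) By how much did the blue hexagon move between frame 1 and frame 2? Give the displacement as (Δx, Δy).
(-3.7, 2.8)

The blue hexagon was at (5.6, 7.6) in frame 1 and (1.9, 10.4) in frame 2.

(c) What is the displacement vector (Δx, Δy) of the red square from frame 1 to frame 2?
(-4.0, 0.6)

The red square was at (6.6, 17.1) in frame 1 and (2.6, 17.7) in frame 2.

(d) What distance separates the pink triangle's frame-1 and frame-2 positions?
5.9

The pink triangle moved from (17.0, 5.6) to (13.8, 10.6), a distance of √(3.2² + 5.0²) ≈ 5.9.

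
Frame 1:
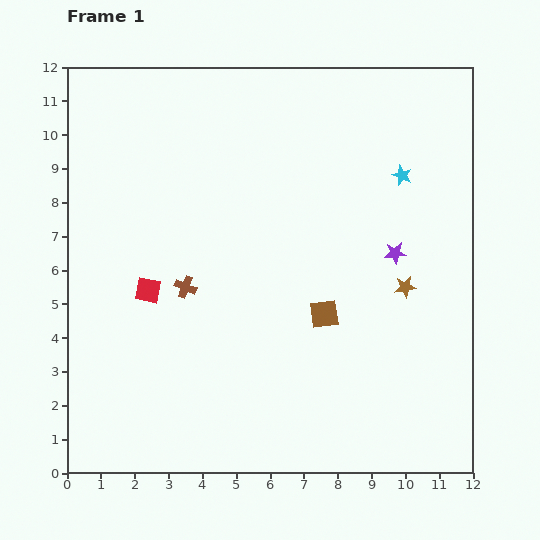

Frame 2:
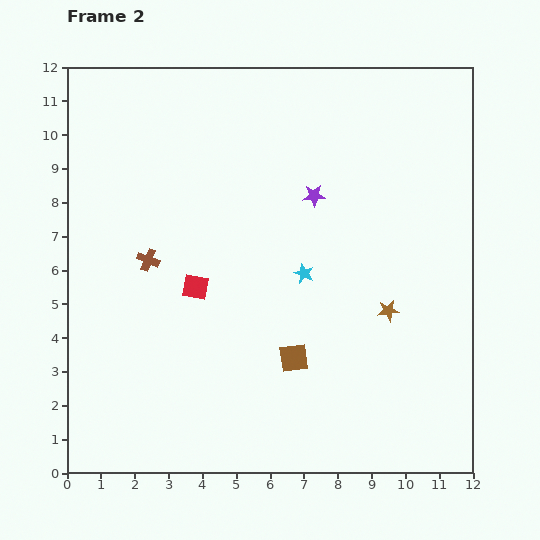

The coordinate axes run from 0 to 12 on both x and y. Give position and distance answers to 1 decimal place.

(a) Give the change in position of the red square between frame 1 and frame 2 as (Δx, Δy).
(1.4, 0.1)

The red square was at (2.4, 5.4) in frame 1 and (3.8, 5.5) in frame 2.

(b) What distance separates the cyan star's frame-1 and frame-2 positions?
4.1

The cyan star moved from (9.9, 8.8) to (7.0, 5.9), a distance of √(2.9² + 2.9²) ≈ 4.1.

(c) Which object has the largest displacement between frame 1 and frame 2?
the cyan star

(moved 4.1; next 2.9)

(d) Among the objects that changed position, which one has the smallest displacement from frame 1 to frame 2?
the brown star

(moved 0.9)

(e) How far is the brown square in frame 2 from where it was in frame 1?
1.6

The brown square moved from (7.6, 4.7) to (6.7, 3.4), a distance of √(0.9² + 1.3²) ≈ 1.6.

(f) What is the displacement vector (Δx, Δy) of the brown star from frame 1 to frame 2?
(-0.5, -0.7)

The brown star was at (10.0, 5.5) in frame 1 and (9.5, 4.8) in frame 2.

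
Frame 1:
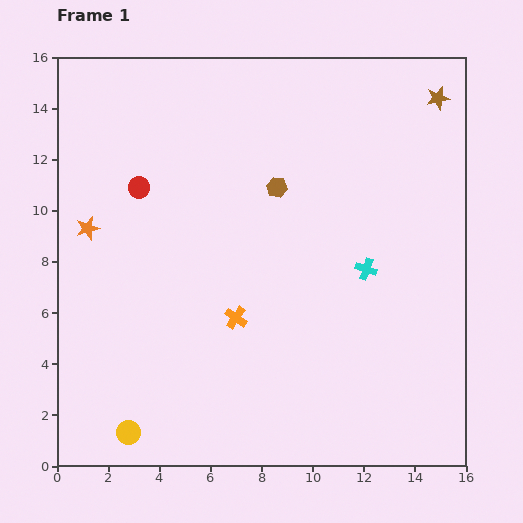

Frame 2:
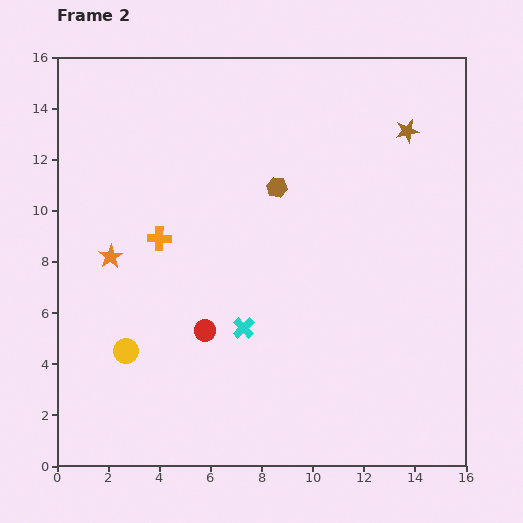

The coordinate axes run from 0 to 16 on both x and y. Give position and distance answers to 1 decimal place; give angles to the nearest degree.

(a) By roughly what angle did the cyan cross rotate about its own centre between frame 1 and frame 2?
28° clockwise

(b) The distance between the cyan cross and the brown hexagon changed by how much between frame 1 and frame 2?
+1.0

Distance in frame 1: 4.7. Distance in frame 2: 5.7.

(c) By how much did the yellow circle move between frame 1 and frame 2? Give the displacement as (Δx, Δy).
(-0.1, 3.2)

The yellow circle was at (2.8, 1.3) in frame 1 and (2.7, 4.5) in frame 2.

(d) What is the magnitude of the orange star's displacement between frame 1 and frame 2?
1.4

The orange star moved from (1.2, 9.3) to (2.1, 8.2), a distance of √(0.9² + 1.1²) ≈ 1.4.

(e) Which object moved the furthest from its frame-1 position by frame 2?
the red circle

(moved 6.2; next 5.3)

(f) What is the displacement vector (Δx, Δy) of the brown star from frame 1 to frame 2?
(-1.2, -1.3)

The brown star was at (14.9, 14.4) in frame 1 and (13.7, 13.1) in frame 2.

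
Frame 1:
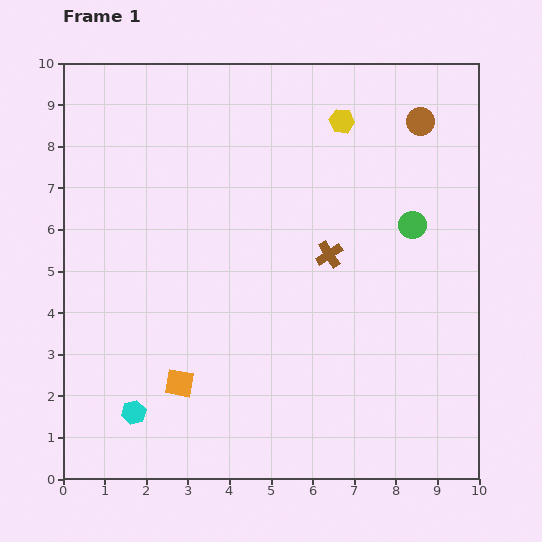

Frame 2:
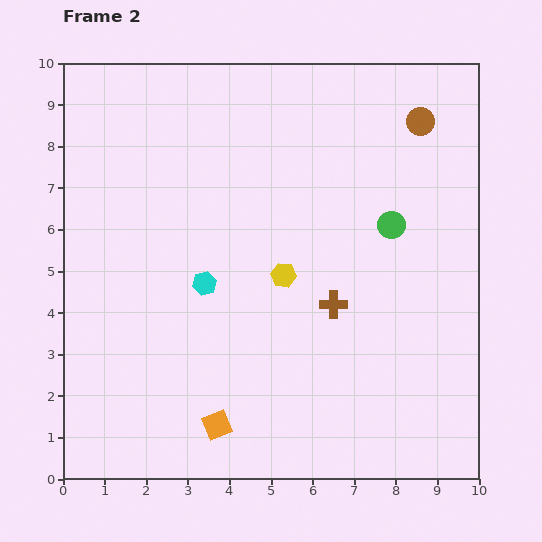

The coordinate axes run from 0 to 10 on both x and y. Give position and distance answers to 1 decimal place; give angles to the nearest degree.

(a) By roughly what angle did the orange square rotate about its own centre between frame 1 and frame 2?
32° counter-clockwise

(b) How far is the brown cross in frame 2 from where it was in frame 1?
1.2

The brown cross moved from (6.4, 5.4) to (6.5, 4.2), a distance of √(0.1² + 1.2²) ≈ 1.2.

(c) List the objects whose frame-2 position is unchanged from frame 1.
the brown circle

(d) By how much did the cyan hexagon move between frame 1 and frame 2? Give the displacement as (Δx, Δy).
(1.7, 3.1)

The cyan hexagon was at (1.7, 1.6) in frame 1 and (3.4, 4.7) in frame 2.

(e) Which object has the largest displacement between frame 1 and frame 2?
the yellow hexagon

(moved 4.0; next 3.5)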